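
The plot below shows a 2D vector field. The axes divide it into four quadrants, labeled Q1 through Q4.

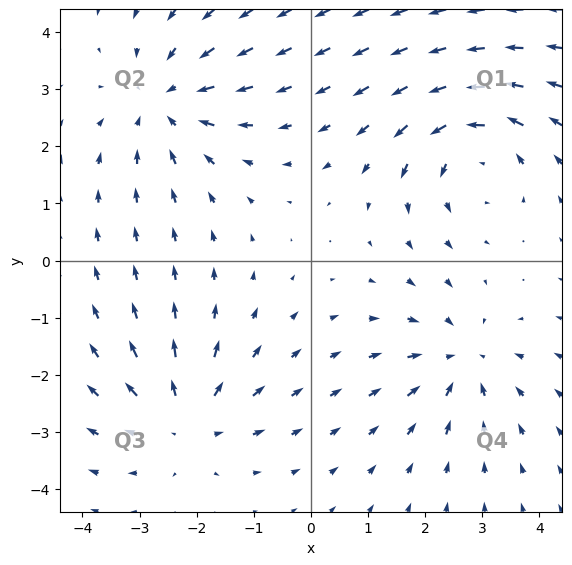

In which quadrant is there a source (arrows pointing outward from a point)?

Q3

The source sits at approximately (-2.2, -2.8), which lies in quadrant Q3. The divergence there is about +3, positive as expected for a source.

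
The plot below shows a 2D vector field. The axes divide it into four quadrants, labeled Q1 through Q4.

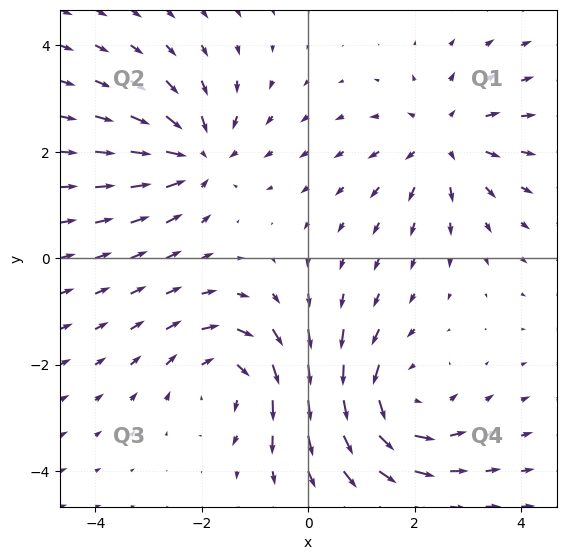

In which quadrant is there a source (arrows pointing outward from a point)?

Q1

The source sits at approximately (2.6, 2.2), which lies in quadrant Q1. The divergence there is about +3, positive as expected for a source.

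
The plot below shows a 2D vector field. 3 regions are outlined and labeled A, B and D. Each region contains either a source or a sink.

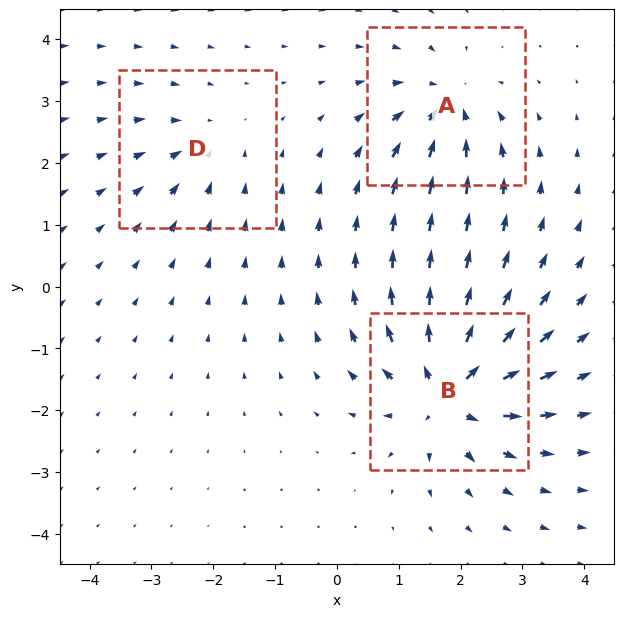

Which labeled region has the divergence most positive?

B

Divergence at each region's feature centre — A: about -4, B: about +6, D: about -3. Region B is most positive.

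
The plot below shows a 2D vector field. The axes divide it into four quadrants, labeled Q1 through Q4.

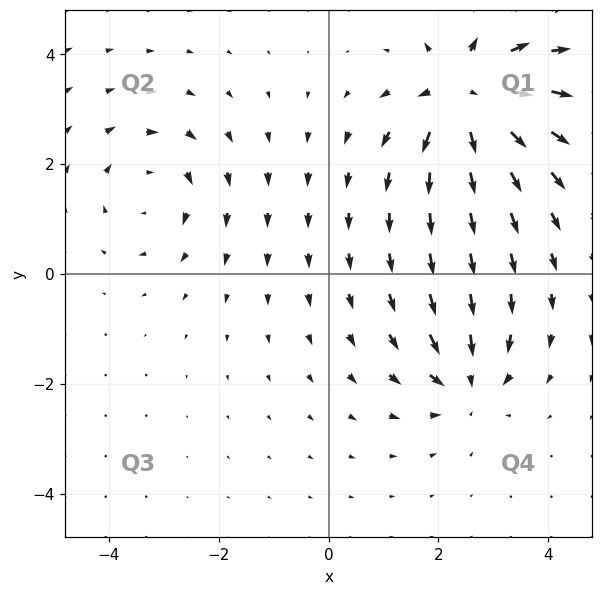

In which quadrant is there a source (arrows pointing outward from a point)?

Q1

The source sits at approximately (2.5, 3.2), which lies in quadrant Q1. The divergence there is about +6, positive as expected for a source.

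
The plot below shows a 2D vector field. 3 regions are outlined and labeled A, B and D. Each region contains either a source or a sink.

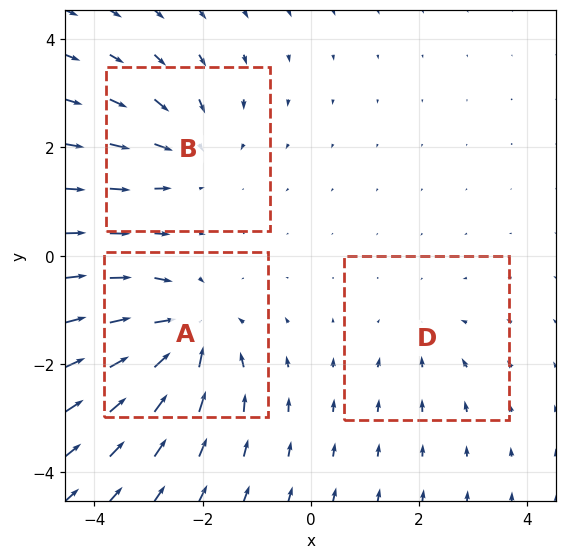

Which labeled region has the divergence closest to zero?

Divergence at each region's feature centre — A: about -5, B: about -3, D: about -2. Region D is closest to zero.

D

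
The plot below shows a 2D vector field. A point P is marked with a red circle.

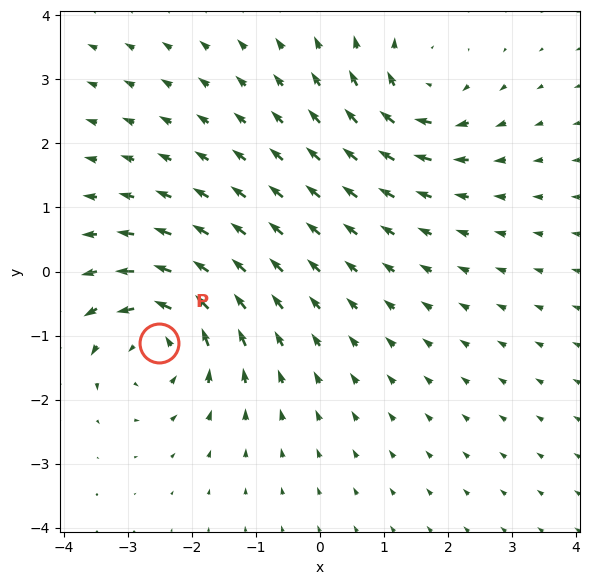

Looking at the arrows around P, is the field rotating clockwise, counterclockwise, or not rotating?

counterclockwise

Near P at (-2.5, -1.1) the arrows circulate counterclockwise. The curl (z-component) there is about +5; positive curl means counterclockwise rotation.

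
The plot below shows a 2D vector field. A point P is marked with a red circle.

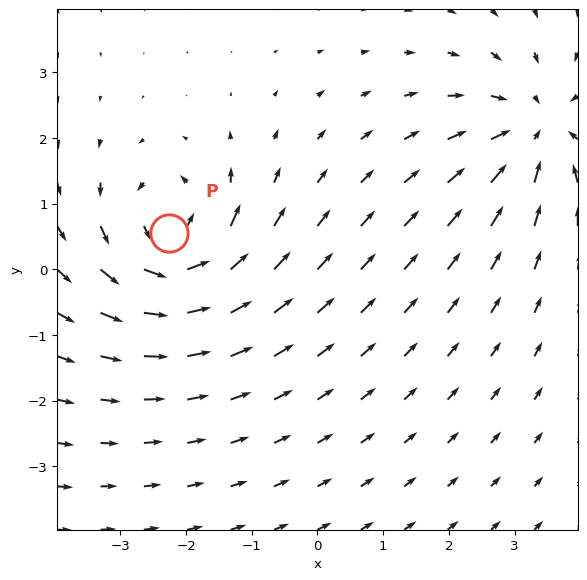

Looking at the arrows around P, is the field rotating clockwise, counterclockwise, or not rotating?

Near P at (-2.3, 0.6) the arrows circulate counterclockwise. The curl (z-component) there is about +6; positive curl means counterclockwise rotation.

counterclockwise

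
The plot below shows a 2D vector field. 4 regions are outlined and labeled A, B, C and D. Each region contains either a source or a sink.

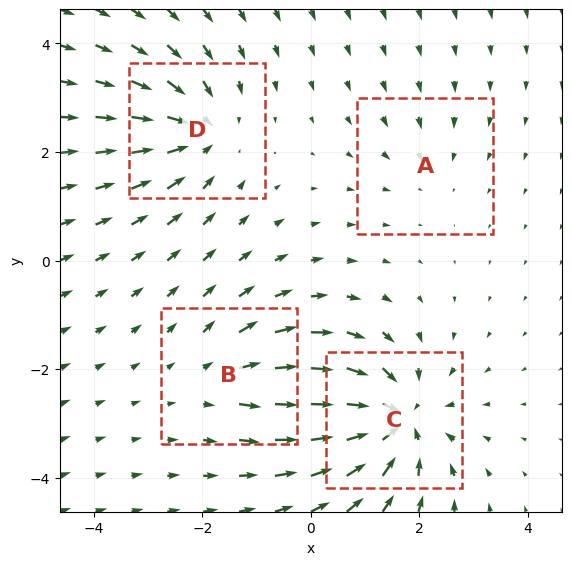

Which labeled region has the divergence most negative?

Divergence at each region's feature centre — A: about -2, B: about +3, C: about -7, D: about -5. Region C is most negative.

C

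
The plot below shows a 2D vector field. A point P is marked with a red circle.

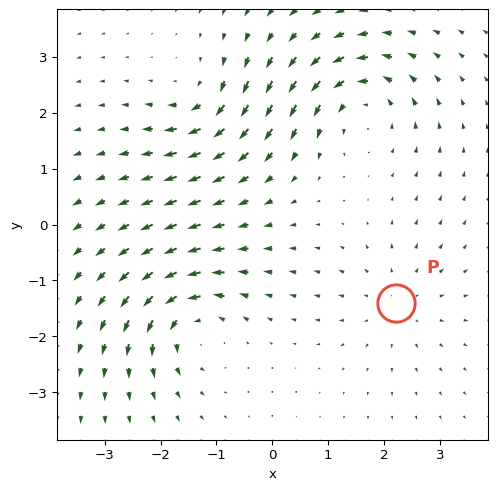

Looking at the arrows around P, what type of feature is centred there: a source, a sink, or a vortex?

source

At P (2.2, -1.4) the arrows spread outward. Divergence about +3, curl ≈0 — positive divergence with near-zero curl is a source.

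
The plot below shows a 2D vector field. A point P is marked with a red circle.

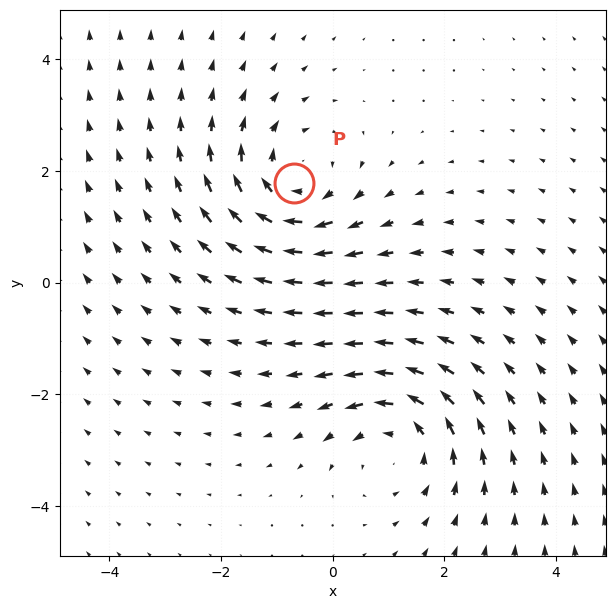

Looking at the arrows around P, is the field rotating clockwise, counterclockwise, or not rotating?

clockwise

Near P at (-0.7, 1.8) the arrows circulate clockwise. The curl (z-component) there is about -3; negative curl means clockwise rotation.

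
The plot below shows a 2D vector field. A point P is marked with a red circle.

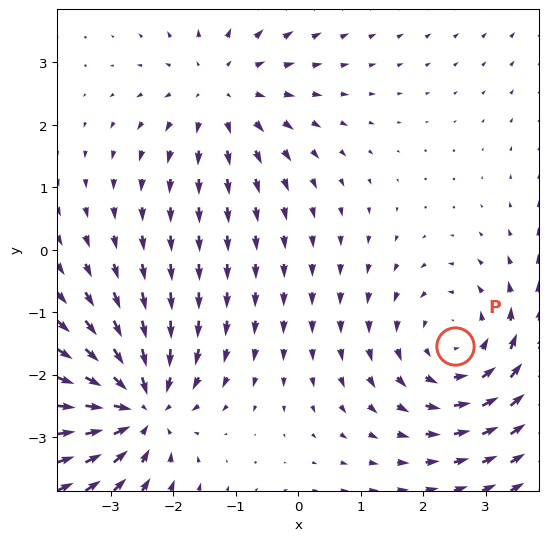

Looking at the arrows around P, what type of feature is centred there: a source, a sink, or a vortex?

vortex

At P (2.5, -1.5) the arrows circulate counterclockwise. Divergence ≈0, curl about +3 — near-zero divergence with nonzero curl is a vortex.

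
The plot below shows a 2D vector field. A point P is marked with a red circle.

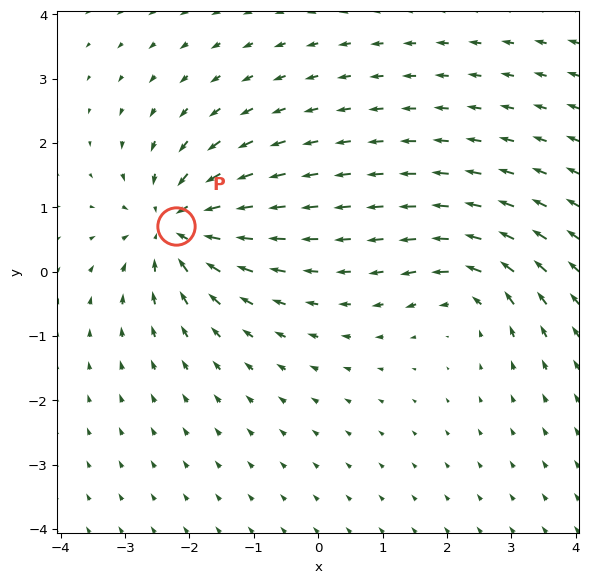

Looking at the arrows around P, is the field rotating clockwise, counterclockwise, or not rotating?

Near P at (-2.2, 0.7) the arrows show no circulation. The curl there is ≈0.

not rotating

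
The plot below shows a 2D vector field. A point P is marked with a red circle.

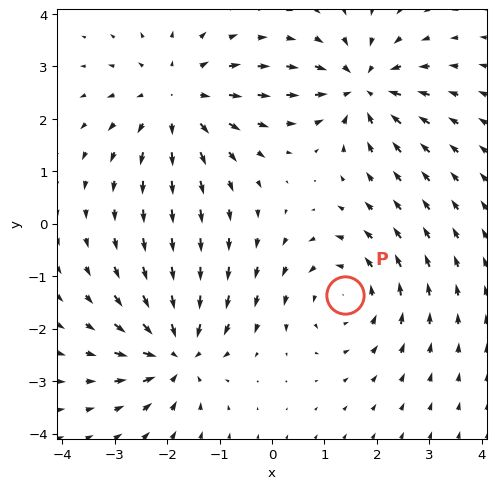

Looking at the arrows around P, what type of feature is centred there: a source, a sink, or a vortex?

At P (1.4, -1.3) the arrows circulate counterclockwise. Divergence ≈0, curl about +4 — near-zero divergence with nonzero curl is a vortex.

vortex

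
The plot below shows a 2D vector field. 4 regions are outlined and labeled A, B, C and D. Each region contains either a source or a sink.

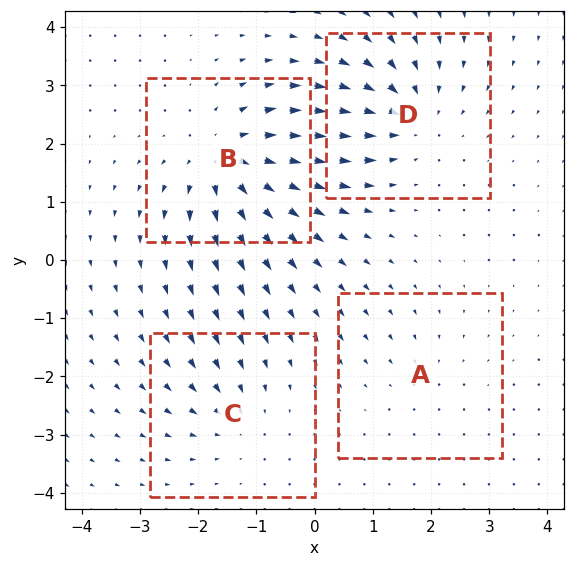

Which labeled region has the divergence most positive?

B

Divergence at each region's feature centre — A: about -2, B: about +7, C: about -3, D: about -5. Region B is most positive.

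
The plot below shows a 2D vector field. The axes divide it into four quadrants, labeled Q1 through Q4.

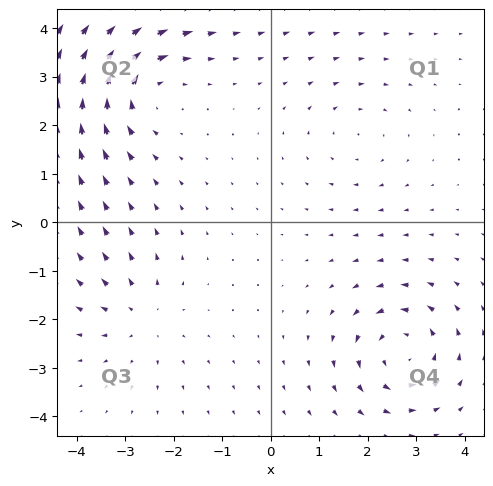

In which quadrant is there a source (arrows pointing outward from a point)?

Q3

The source sits at approximately (-2.6, -1.9), which lies in quadrant Q3. The divergence there is about +3, positive as expected for a source.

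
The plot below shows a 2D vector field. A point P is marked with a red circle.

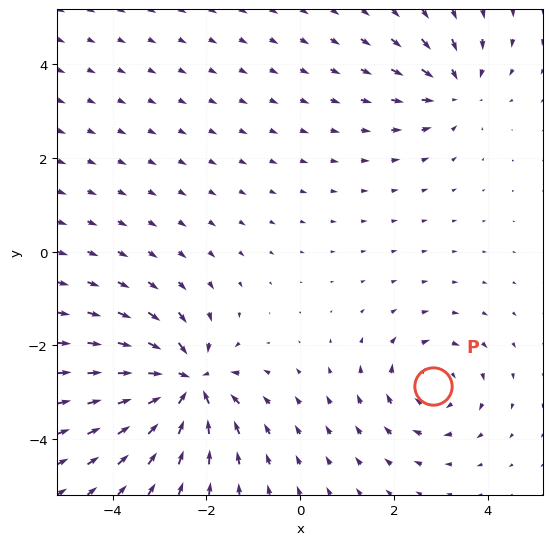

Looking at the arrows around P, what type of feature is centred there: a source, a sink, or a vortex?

vortex

At P (2.8, -2.9) the arrows circulate clockwise. Divergence ≈0, curl about -4 — near-zero divergence with nonzero curl is a vortex.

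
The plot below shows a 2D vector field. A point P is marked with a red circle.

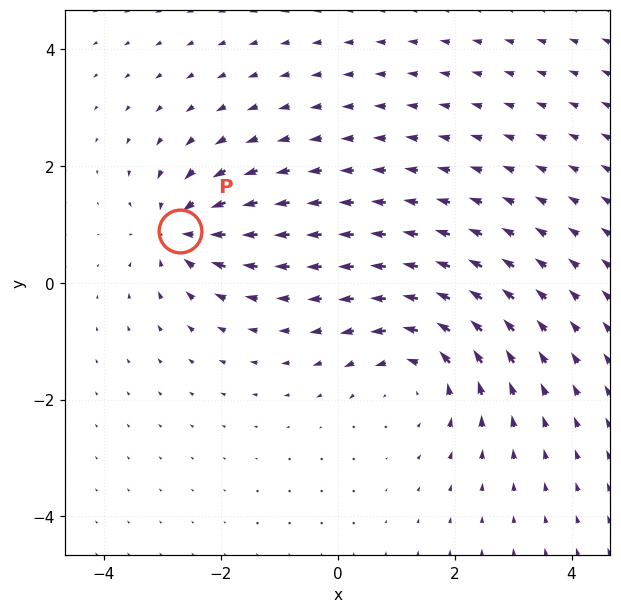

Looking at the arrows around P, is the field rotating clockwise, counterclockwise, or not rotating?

not rotating

Near P at (-2.7, 0.9) the arrows show no circulation. The curl there is ≈0.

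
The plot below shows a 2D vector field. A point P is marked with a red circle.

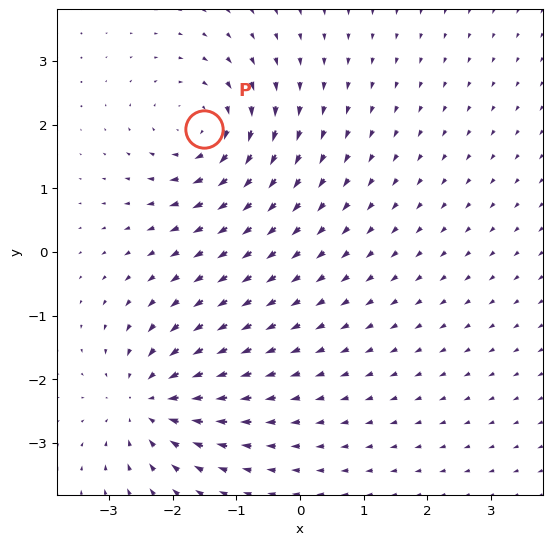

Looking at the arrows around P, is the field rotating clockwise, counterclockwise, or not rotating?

Near P at (-1.5, 1.9) the arrows circulate clockwise. The curl (z-component) there is about -5; negative curl means clockwise rotation.

clockwise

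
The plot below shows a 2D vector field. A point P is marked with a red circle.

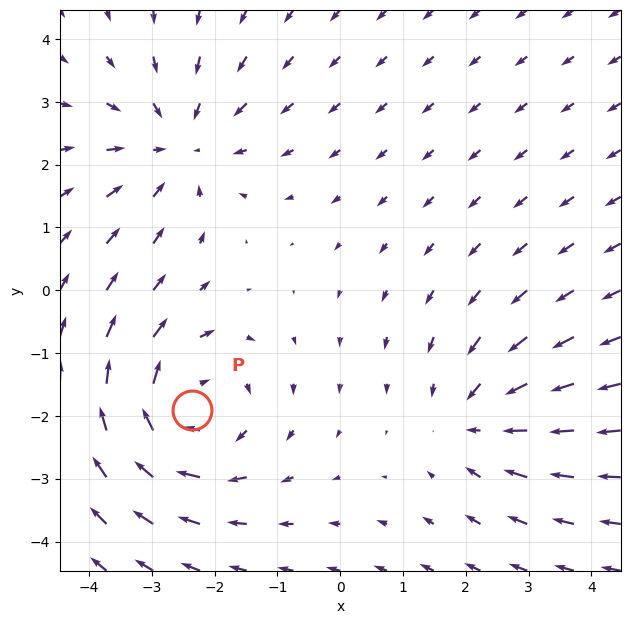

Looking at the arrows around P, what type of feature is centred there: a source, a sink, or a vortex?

vortex

At P (-2.4, -1.9) the arrows circulate clockwise. Divergence ≈0, curl about -4 — near-zero divergence with nonzero curl is a vortex.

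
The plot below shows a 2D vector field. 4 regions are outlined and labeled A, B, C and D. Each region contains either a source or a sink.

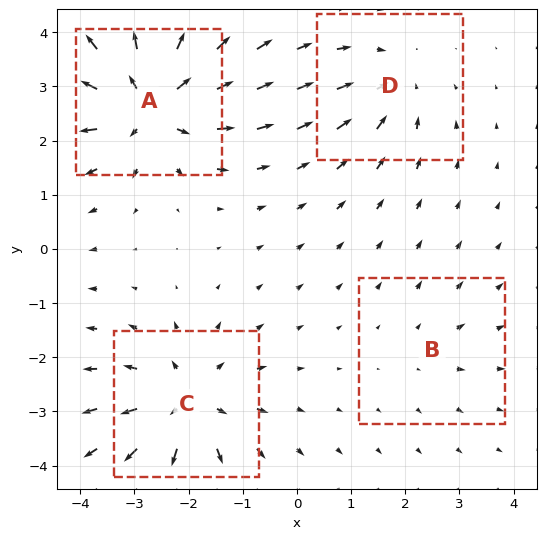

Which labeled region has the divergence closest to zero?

B

Divergence at each region's feature centre — A: about +7, B: about +2, C: about +5, D: about -4. Region B is closest to zero.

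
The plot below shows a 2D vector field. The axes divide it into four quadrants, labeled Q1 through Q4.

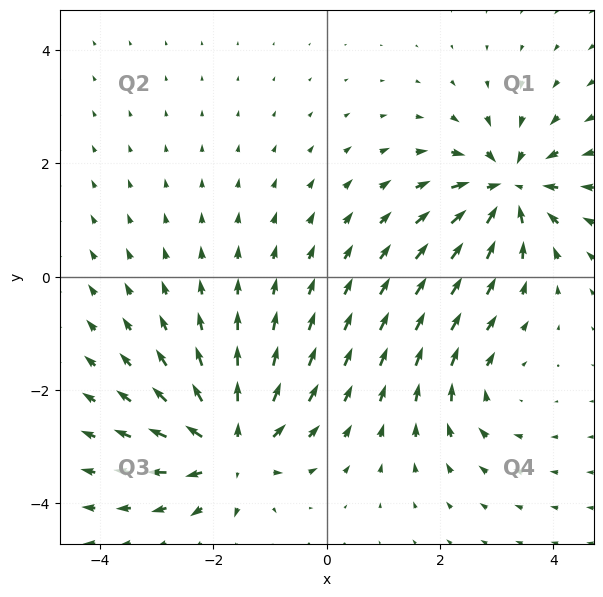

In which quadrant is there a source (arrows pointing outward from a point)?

The source sits at approximately (-1.7, -3.0), which lies in quadrant Q3. The divergence there is about +5, positive as expected for a source.

Q3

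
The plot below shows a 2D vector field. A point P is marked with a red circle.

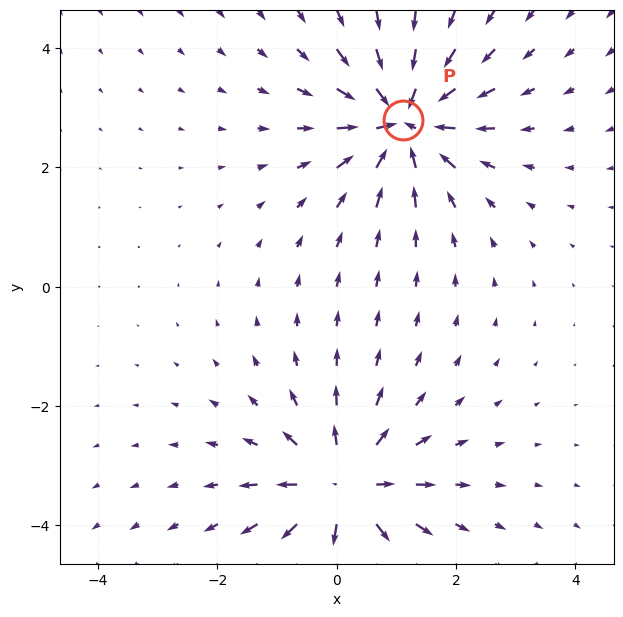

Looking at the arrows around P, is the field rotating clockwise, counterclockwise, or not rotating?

Near P at (1.1, 2.8) the arrows show no circulation. The curl there is ≈0.

not rotating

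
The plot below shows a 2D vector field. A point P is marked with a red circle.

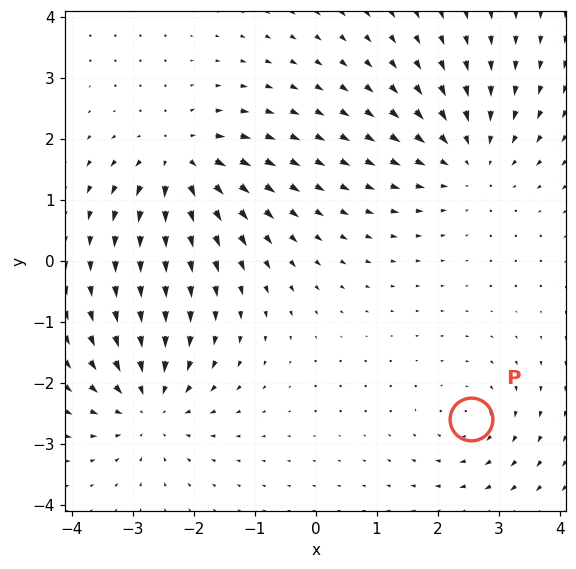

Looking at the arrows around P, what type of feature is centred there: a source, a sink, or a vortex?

At P (2.5, -2.6) the arrows circulate clockwise. Divergence ≈0, curl about -3 — near-zero divergence with nonzero curl is a vortex.

vortex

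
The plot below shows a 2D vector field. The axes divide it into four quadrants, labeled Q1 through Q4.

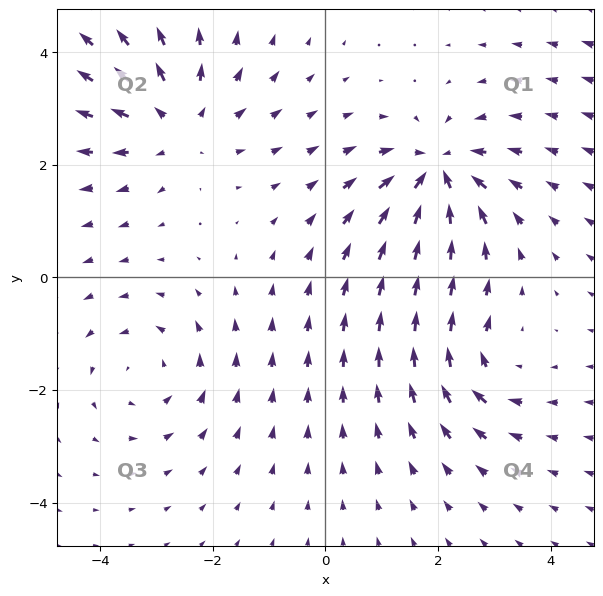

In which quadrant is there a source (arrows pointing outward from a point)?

Q2

The source sits at approximately (-2.6, 2.7), which lies in quadrant Q2. The divergence there is about +3, positive as expected for a source.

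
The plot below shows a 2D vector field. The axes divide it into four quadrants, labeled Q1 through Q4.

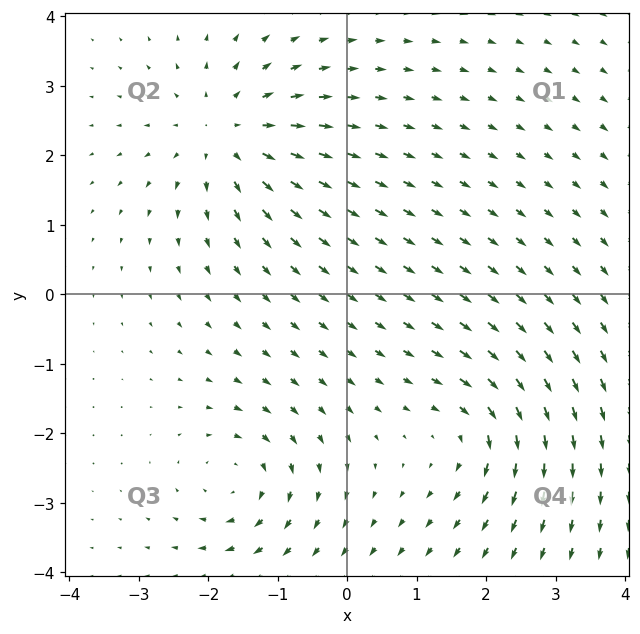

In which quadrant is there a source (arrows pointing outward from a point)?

The source sits at approximately (-1.7, 2.3), which lies in quadrant Q2. The divergence there is about +5, positive as expected for a source.

Q2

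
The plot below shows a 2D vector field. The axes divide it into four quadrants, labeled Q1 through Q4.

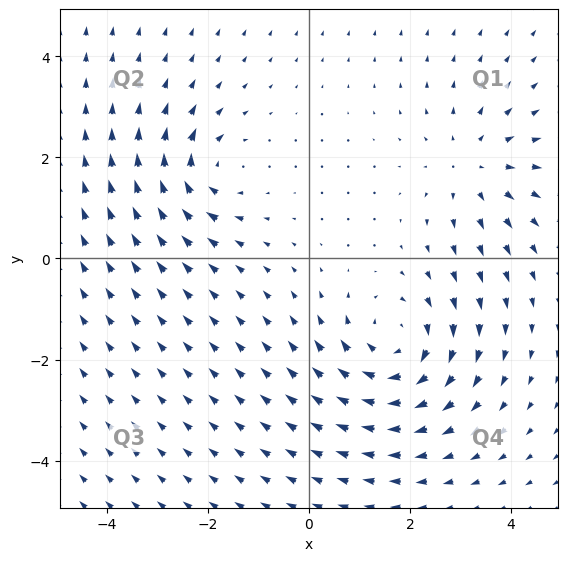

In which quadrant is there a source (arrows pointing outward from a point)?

The source sits at approximately (3.3, 1.8), which lies in quadrant Q1. The divergence there is about +3, positive as expected for a source.

Q1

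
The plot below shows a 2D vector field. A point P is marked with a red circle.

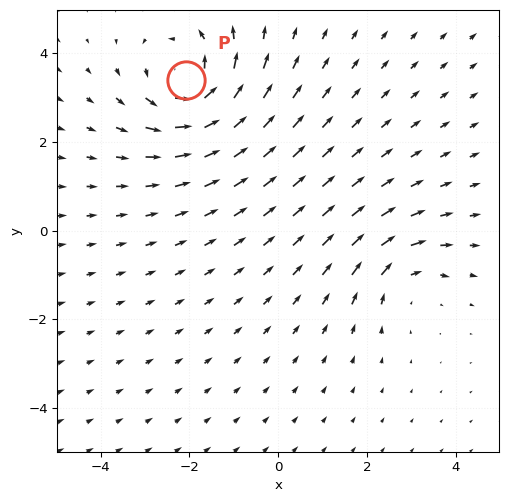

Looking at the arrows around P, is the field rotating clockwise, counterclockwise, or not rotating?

Near P at (-2.1, 3.4) the arrows circulate counterclockwise. The curl (z-component) there is about +6; positive curl means counterclockwise rotation.

counterclockwise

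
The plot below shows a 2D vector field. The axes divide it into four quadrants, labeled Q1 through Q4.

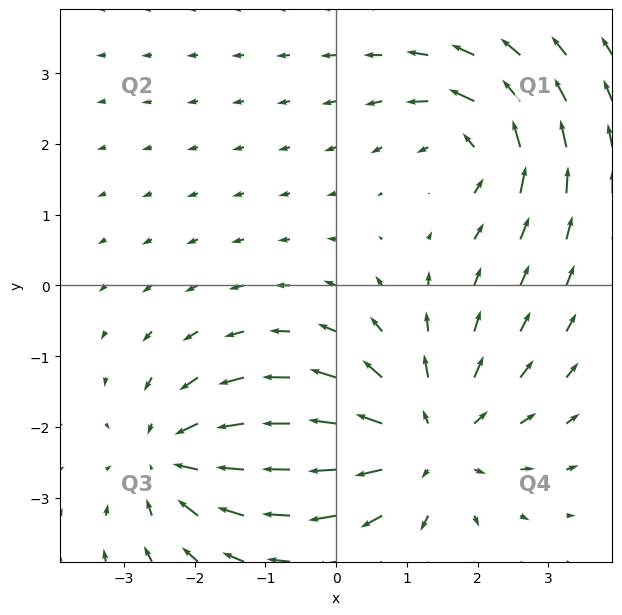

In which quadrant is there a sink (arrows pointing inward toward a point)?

The sink sits at approximately (-2.3, -2.5), which lies in quadrant Q3. The divergence there is about -3, negative as expected for a sink.

Q3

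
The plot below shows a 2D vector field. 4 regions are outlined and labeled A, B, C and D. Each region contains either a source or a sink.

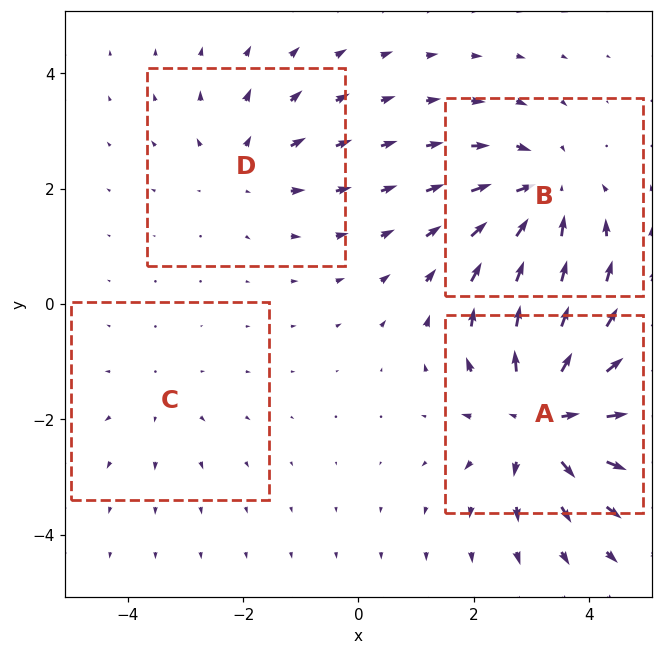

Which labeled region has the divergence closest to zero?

C

Divergence at each region's feature centre — A: about +6, B: about -5, C: about +2, D: about +3. Region C is closest to zero.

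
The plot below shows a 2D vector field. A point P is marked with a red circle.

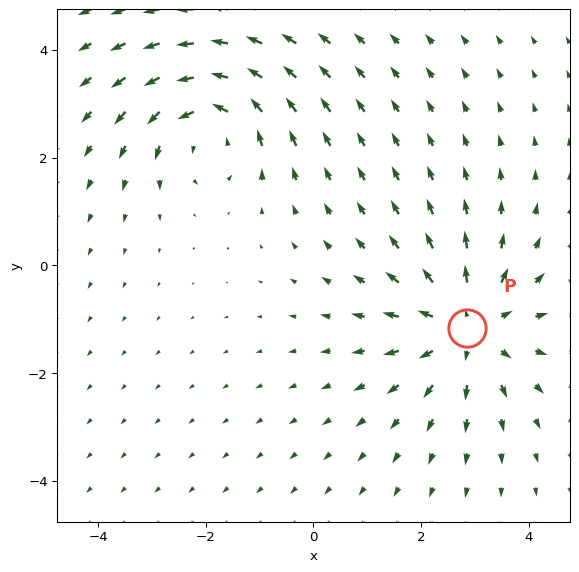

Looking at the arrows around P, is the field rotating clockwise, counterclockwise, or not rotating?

not rotating

Near P at (2.9, -1.2) the arrows show no circulation. The curl there is ≈0.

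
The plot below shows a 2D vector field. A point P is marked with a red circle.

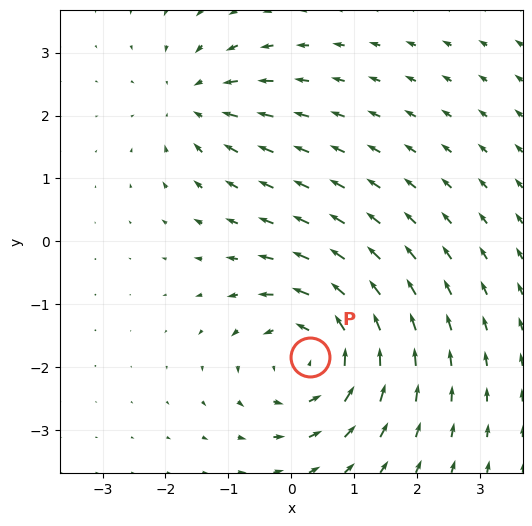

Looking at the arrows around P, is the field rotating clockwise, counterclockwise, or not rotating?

Near P at (0.3, -1.8) the arrows circulate counterclockwise. The curl (z-component) there is about +5; positive curl means counterclockwise rotation.

counterclockwise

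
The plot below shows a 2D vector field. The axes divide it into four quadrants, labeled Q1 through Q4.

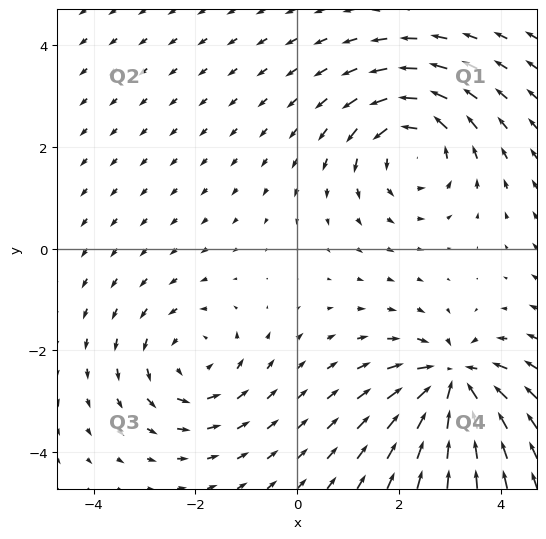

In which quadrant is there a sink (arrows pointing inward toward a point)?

The sink sits at approximately (3.1, -2.6), which lies in quadrant Q4. The divergence there is about -7, negative as expected for a sink.

Q4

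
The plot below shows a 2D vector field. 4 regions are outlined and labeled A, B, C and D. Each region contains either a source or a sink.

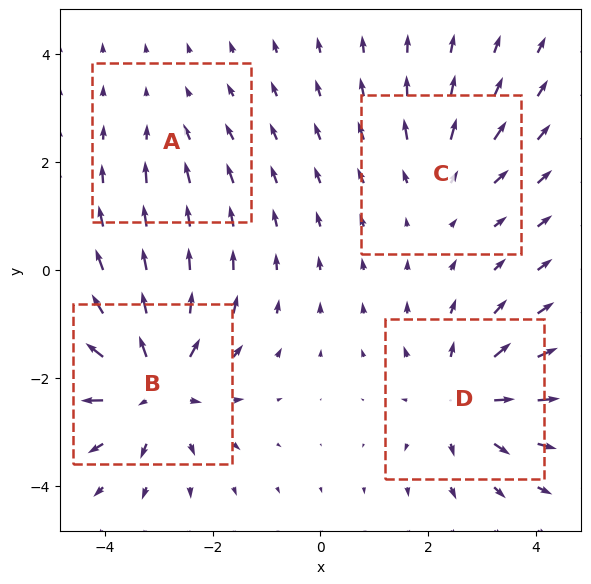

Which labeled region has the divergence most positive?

Divergence at each region's feature centre — A: about -2, B: about +6, C: about +3, D: about +5. Region B is most positive.

B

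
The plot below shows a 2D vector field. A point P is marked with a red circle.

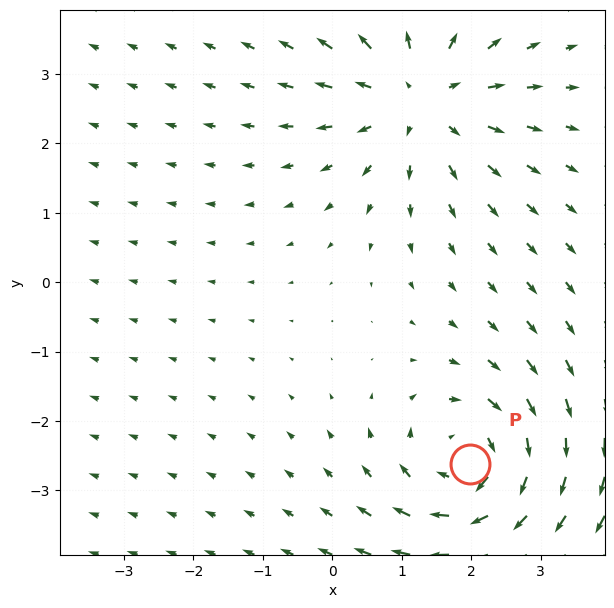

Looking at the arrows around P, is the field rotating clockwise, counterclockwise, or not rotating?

clockwise

Near P at (2.0, -2.6) the arrows circulate clockwise. The curl (z-component) there is about -5; negative curl means clockwise rotation.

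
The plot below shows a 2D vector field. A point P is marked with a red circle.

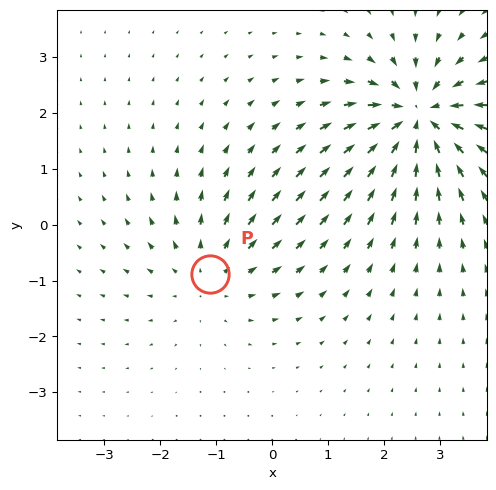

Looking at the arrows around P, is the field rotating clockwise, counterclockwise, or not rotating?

not rotating

Near P at (-1.1, -0.9) the arrows show no circulation. The curl there is ≈0.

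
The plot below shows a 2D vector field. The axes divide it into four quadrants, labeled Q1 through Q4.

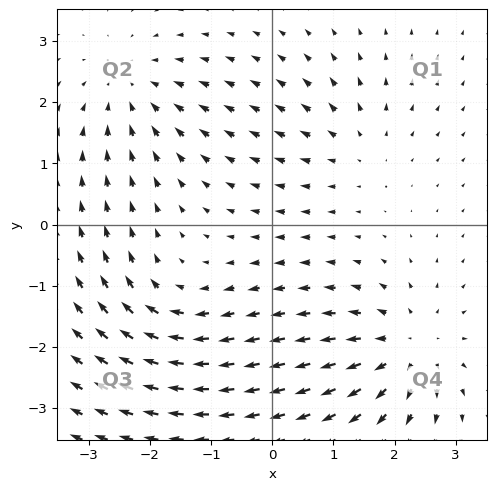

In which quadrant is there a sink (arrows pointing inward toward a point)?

Q2

The sink sits at approximately (-2.3, 2.2), which lies in quadrant Q2. The divergence there is about -3, negative as expected for a sink.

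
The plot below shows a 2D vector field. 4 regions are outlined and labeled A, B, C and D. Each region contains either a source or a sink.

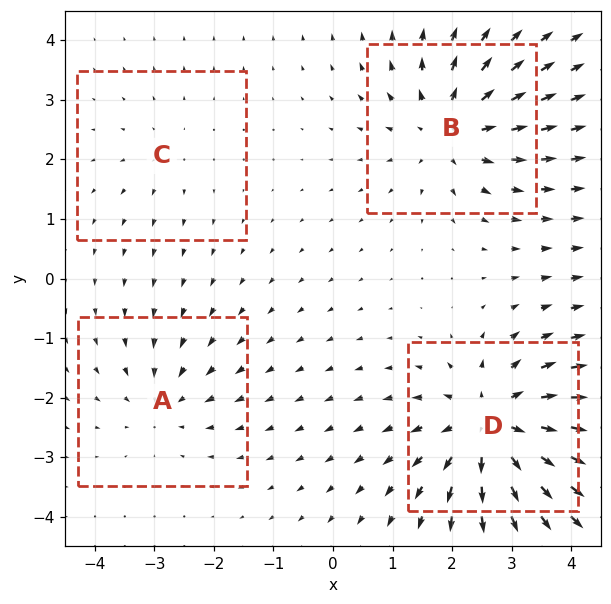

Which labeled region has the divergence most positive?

D

Divergence at each region's feature centre — A: about -4, B: about +6, C: about +2, D: about +7. Region D is most positive.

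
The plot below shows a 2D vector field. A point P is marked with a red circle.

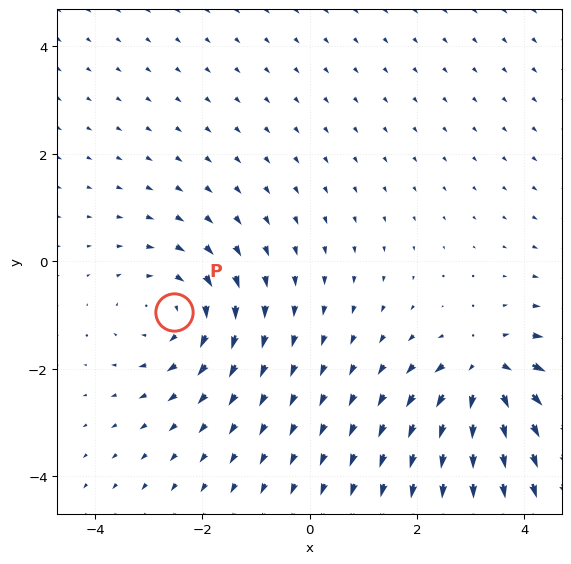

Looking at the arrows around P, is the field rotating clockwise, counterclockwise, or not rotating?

clockwise

Near P at (-2.5, -0.9) the arrows circulate clockwise. The curl (z-component) there is about -2; negative curl means clockwise rotation.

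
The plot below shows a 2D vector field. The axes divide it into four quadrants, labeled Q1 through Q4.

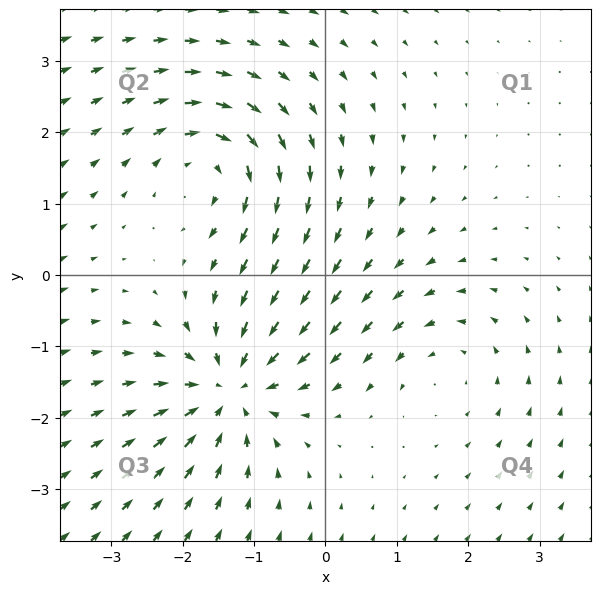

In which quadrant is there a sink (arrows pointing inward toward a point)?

The sink sits at approximately (-1.3, -1.6), which lies in quadrant Q3. The divergence there is about -5, negative as expected for a sink.

Q3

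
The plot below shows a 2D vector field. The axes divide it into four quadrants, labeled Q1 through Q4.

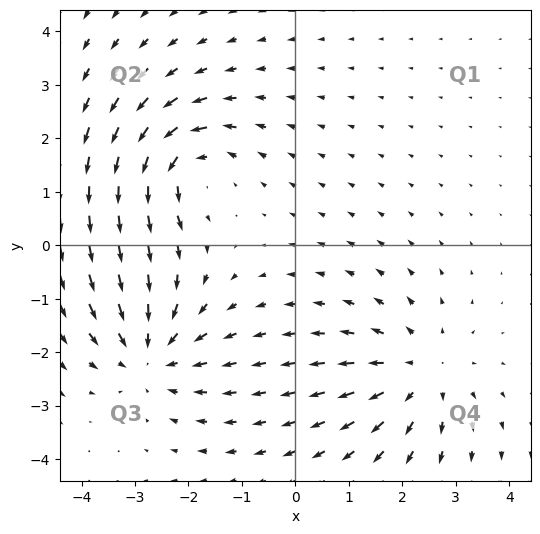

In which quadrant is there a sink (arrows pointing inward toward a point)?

The sink sits at approximately (-2.7, -2.0), which lies in quadrant Q3. The divergence there is about -4, negative as expected for a sink.

Q3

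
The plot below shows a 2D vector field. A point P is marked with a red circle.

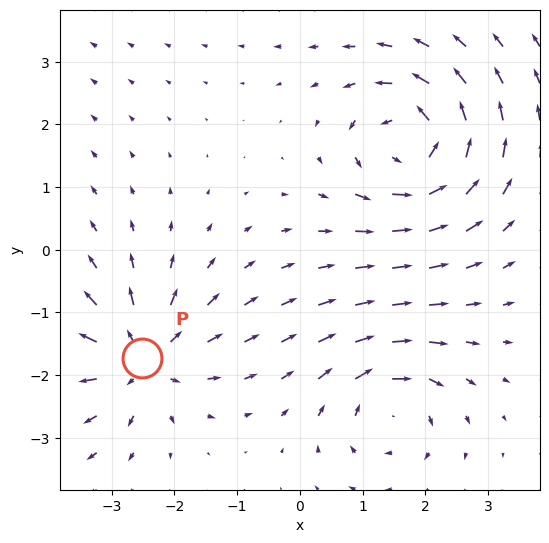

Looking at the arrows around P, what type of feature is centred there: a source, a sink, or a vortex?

source

At P (-2.5, -1.7) the arrows spread outward. Divergence about +6, curl ≈0 — positive divergence with near-zero curl is a source.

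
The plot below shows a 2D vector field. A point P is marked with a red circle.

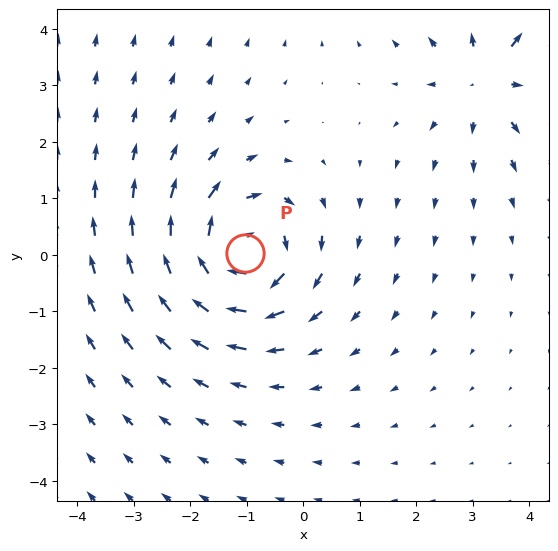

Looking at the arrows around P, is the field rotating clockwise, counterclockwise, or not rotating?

clockwise

Near P at (-1.0, 0.0) the arrows circulate clockwise. The curl (z-component) there is about -6; negative curl means clockwise rotation.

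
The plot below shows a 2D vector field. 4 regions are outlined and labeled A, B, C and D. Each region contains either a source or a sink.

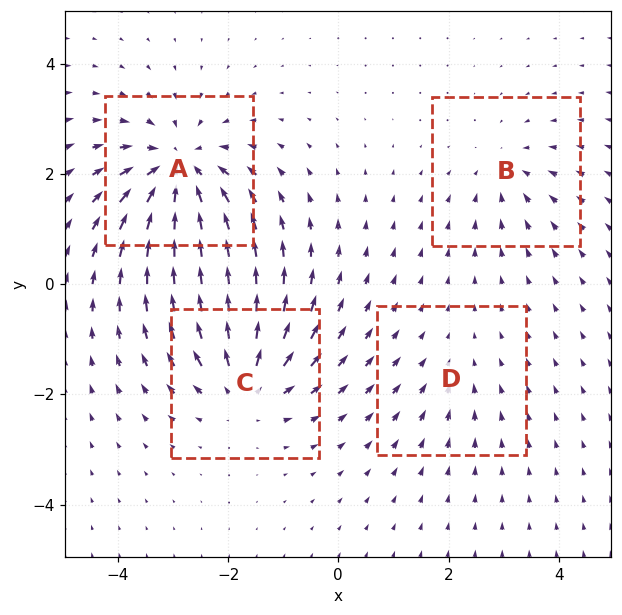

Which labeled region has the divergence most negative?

Divergence at each region's feature centre — A: about -7, B: about -4, C: about +6, D: about -2. Region A is most negative.

A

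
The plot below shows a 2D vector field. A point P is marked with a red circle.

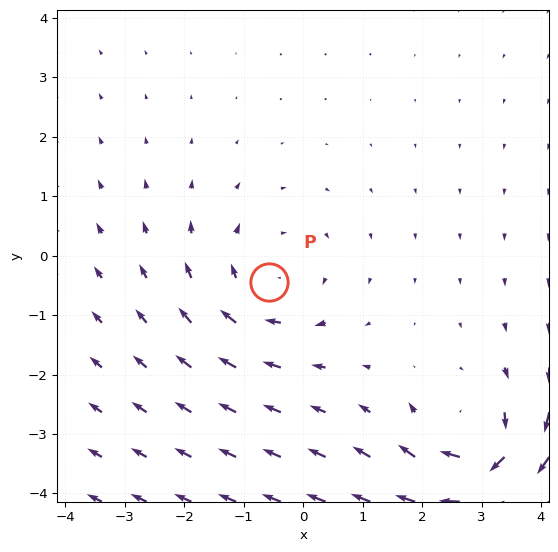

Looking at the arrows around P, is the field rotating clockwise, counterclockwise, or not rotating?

Near P at (-0.6, -0.4) the arrows circulate clockwise. The curl (z-component) there is about -2; negative curl means clockwise rotation.

clockwise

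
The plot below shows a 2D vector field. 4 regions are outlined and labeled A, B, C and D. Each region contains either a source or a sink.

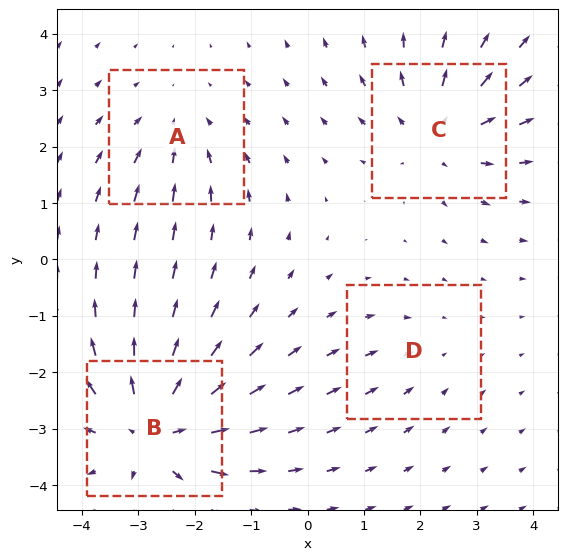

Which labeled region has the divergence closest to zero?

D

Divergence at each region's feature centre — A: about -3, B: about +6, C: about +4, D: about -2. Region D is closest to zero.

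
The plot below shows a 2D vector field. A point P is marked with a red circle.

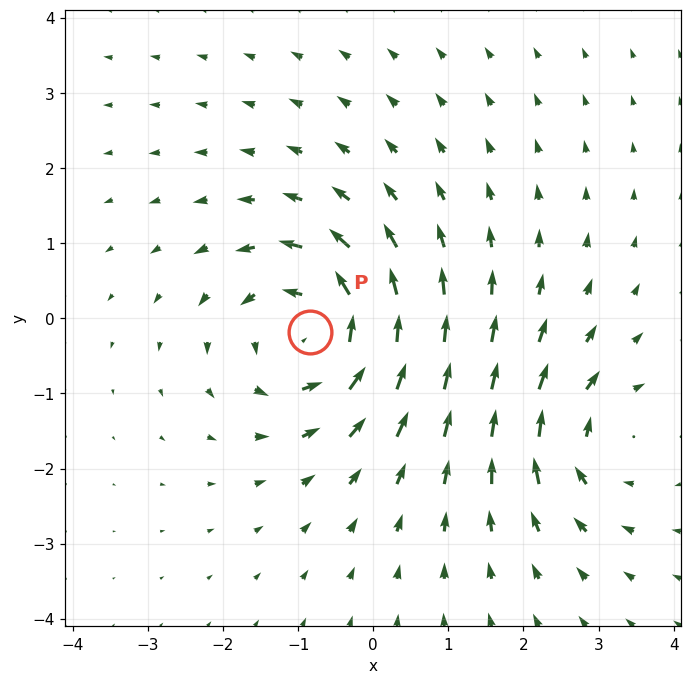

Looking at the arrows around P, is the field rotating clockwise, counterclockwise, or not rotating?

Near P at (-0.8, -0.2) the arrows circulate counterclockwise. The curl (z-component) there is about +5; positive curl means counterclockwise rotation.

counterclockwise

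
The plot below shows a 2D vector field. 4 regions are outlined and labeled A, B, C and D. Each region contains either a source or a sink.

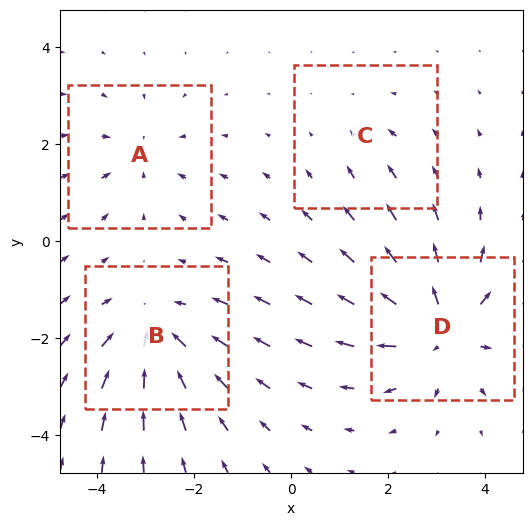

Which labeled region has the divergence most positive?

D

Divergence at each region's feature centre — A: about -3, B: about -4, C: about -2, D: about +6. Region D is most positive.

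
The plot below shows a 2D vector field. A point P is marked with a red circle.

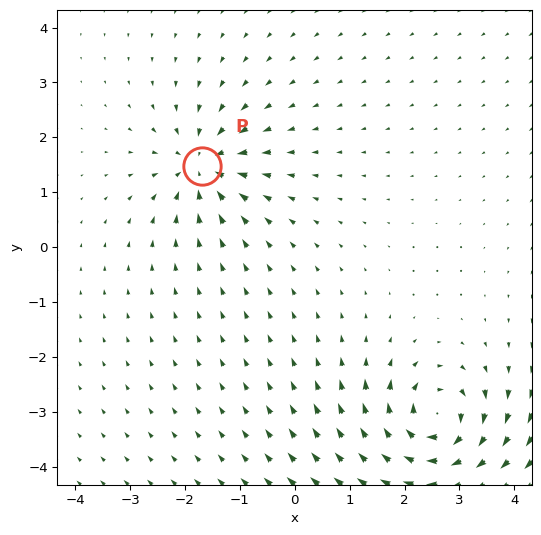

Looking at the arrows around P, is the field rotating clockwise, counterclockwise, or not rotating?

not rotating

Near P at (-1.7, 1.5) the arrows show no circulation. The curl there is ≈0.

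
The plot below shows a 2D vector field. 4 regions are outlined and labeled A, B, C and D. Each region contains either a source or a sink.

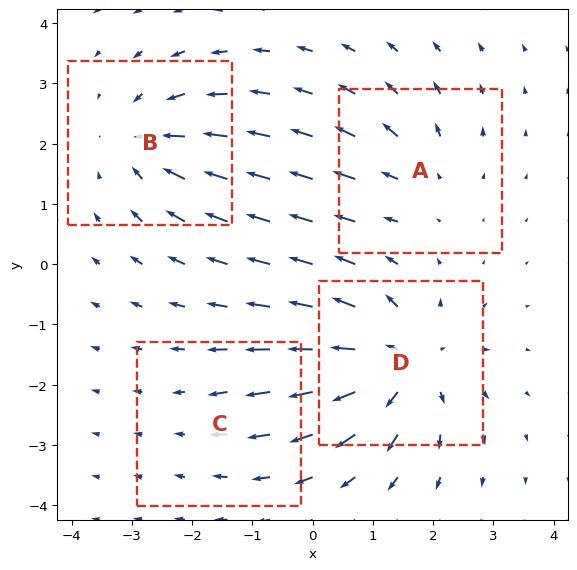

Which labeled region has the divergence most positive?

Divergence at each region's feature centre — A: about +4, B: about -5, C: about -2, D: about +7. Region D is most positive.

D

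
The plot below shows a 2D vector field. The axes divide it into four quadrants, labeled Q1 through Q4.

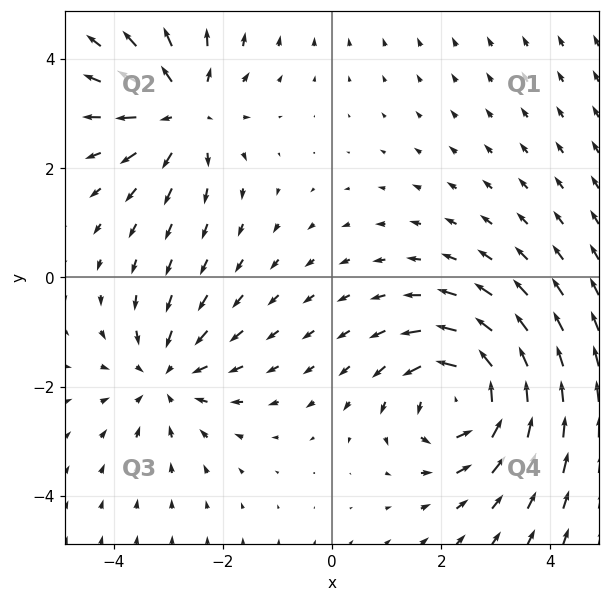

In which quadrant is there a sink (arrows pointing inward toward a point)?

Q3

The sink sits at approximately (-3.1, -1.8), which lies in quadrant Q3. The divergence there is about -3, negative as expected for a sink.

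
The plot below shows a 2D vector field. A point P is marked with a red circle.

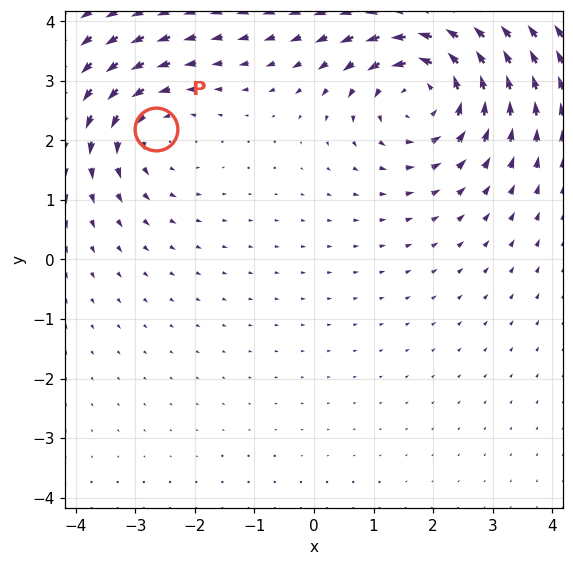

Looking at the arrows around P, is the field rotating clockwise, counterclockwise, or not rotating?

Near P at (-2.7, 2.2) the arrows circulate counterclockwise. The curl (z-component) there is about +3; positive curl means counterclockwise rotation.

counterclockwise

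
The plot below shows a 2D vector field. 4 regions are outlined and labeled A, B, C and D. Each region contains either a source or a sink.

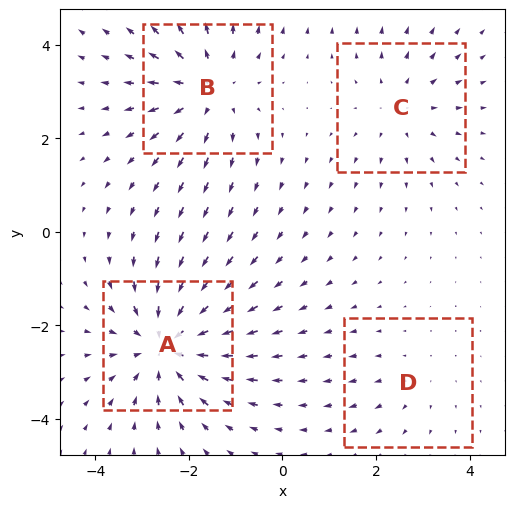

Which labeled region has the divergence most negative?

A

Divergence at each region's feature centre — A: about -6, B: about +5, C: about +3, D: about +2. Region A is most negative.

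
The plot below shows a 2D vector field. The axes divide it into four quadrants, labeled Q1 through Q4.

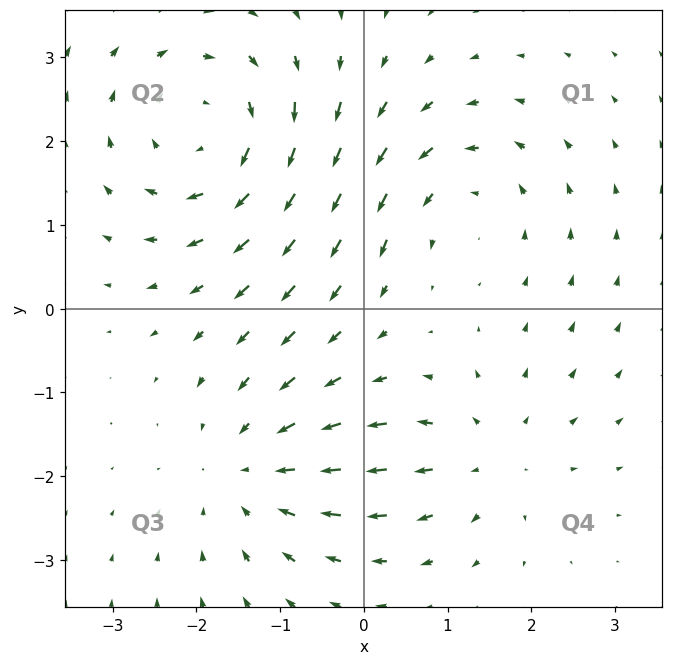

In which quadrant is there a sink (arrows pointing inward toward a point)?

The sink sits at approximately (-1.3, -1.9), which lies in quadrant Q3. The divergence there is about -3, negative as expected for a sink.

Q3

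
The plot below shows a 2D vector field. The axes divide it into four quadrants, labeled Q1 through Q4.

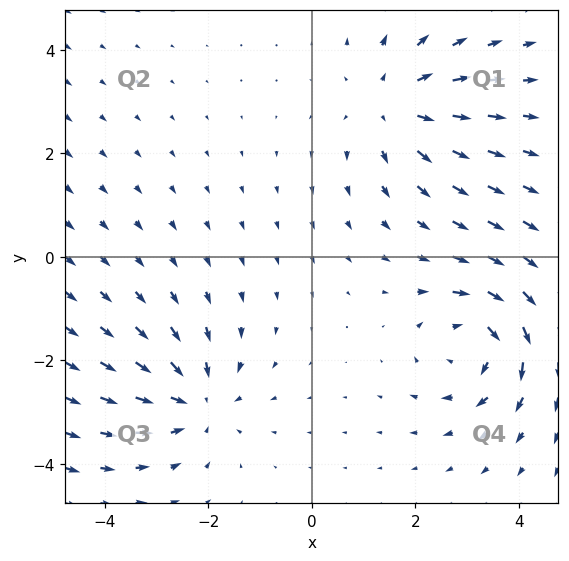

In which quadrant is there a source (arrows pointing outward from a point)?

The source sits at approximately (1.6, 2.9), which lies in quadrant Q1. The divergence there is about +2, positive as expected for a source.

Q1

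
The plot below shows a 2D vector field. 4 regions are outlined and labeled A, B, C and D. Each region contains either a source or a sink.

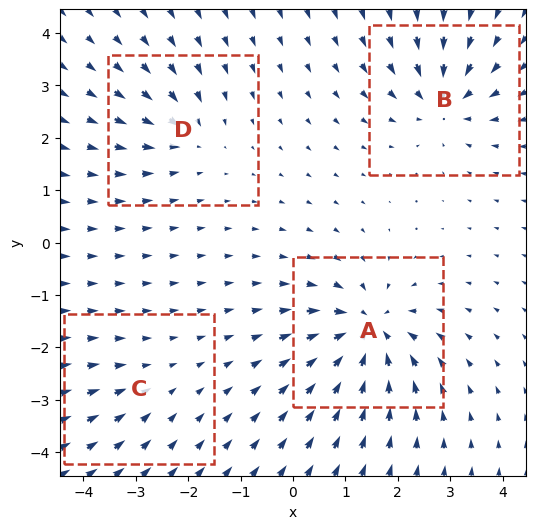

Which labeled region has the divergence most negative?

Divergence at each region's feature centre — A: about -8, B: about -6, C: about -2, D: about -4. Region A is most negative.

A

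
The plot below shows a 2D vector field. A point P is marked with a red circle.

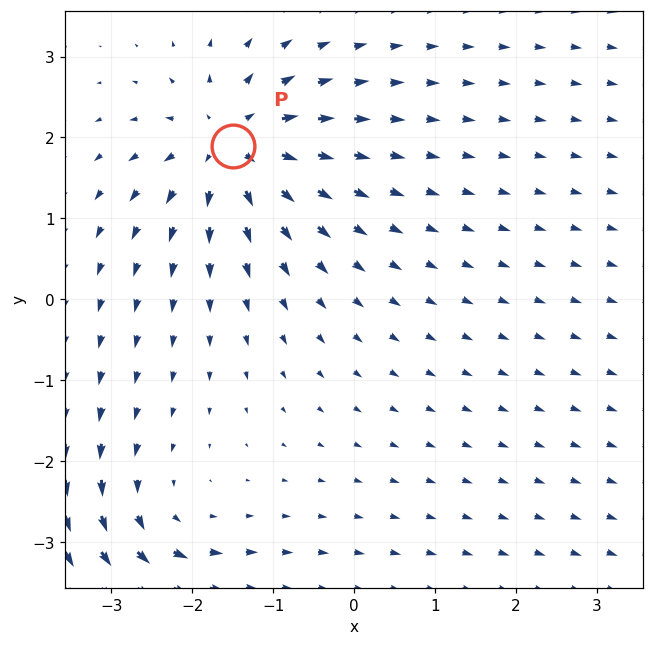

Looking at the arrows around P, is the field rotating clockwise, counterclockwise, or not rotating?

not rotating

Near P at (-1.5, 1.9) the arrows show no circulation. The curl there is ≈0.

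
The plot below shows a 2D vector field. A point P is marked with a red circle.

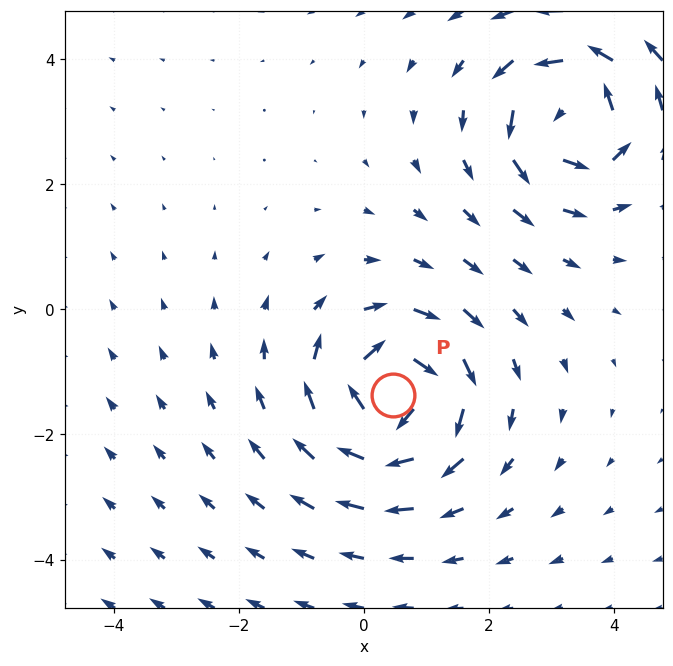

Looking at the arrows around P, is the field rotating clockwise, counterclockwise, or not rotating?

Near P at (0.5, -1.4) the arrows circulate clockwise. The curl (z-component) there is about -5; negative curl means clockwise rotation.

clockwise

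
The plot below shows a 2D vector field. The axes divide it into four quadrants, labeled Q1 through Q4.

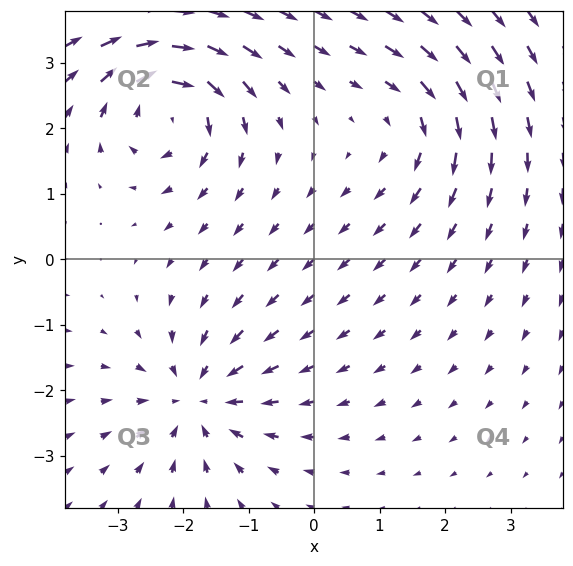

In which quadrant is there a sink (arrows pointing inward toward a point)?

The sink sits at approximately (-1.8, -2.1), which lies in quadrant Q3. The divergence there is about -5, negative as expected for a sink.

Q3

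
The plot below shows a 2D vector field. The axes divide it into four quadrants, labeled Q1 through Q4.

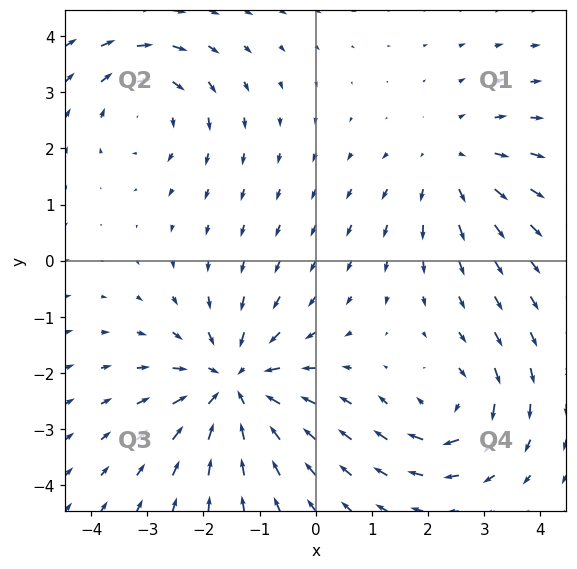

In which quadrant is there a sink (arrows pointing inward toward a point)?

Q3

The sink sits at approximately (-1.5, -2.2), which lies in quadrant Q3. The divergence there is about -4, negative as expected for a sink.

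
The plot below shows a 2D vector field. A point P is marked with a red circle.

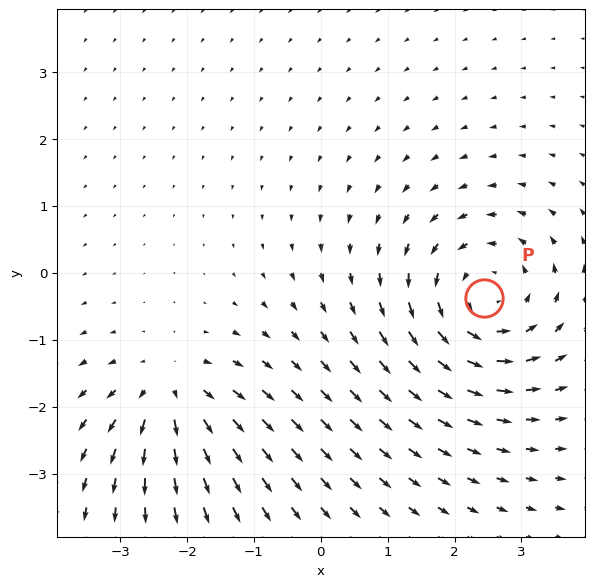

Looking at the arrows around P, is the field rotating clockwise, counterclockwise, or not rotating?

counterclockwise

Near P at (2.4, -0.4) the arrows circulate counterclockwise. The curl (z-component) there is about +4; positive curl means counterclockwise rotation.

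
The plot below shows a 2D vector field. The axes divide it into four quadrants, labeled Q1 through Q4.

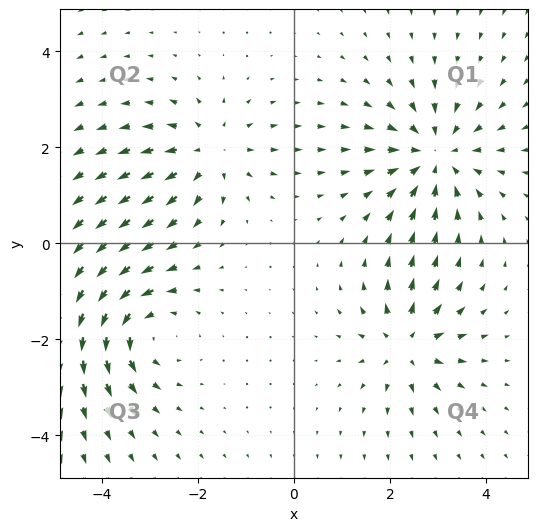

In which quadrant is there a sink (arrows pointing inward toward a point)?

The sink sits at approximately (3.0, 1.8), which lies in quadrant Q1. The divergence there is about -5, negative as expected for a sink.

Q1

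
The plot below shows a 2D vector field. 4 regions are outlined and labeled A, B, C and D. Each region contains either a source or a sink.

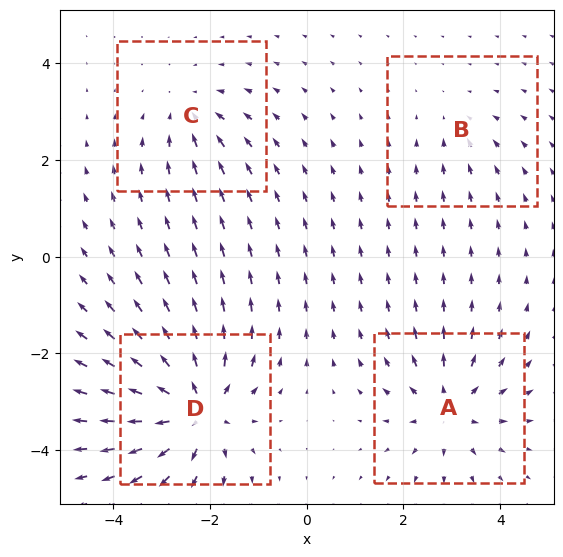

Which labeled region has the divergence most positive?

D

Divergence at each region's feature centre — A: about +5, B: about -2, C: about -4, D: about +8. Region D is most positive.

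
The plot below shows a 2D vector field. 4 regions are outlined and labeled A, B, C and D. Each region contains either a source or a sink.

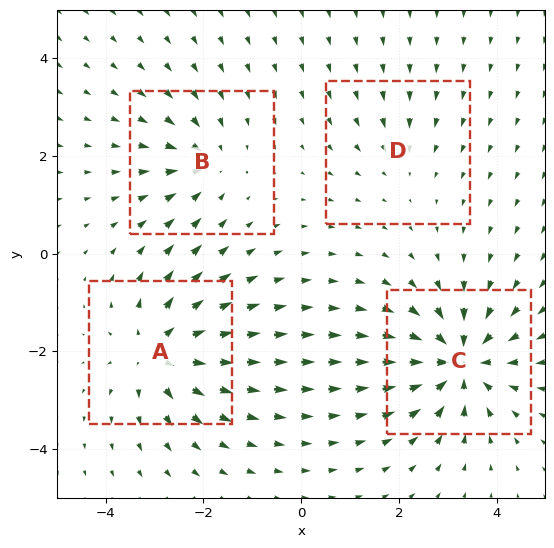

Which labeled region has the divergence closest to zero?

Divergence at each region's feature centre — A: about +6, B: about -4, C: about -7, D: about -2. Region D is closest to zero.

D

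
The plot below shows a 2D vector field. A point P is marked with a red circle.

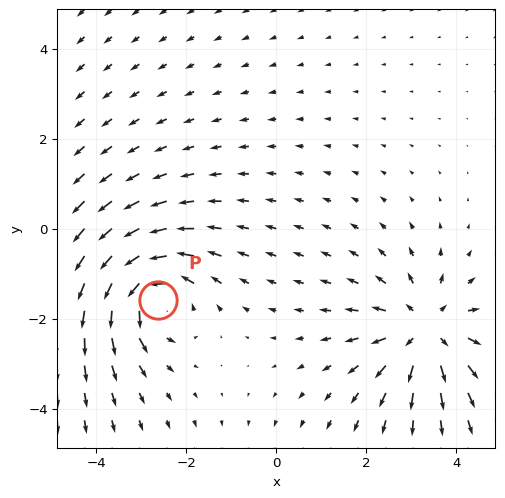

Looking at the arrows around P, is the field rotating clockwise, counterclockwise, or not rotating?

Near P at (-2.6, -1.6) the arrows circulate counterclockwise. The curl (z-component) there is about +6; positive curl means counterclockwise rotation.

counterclockwise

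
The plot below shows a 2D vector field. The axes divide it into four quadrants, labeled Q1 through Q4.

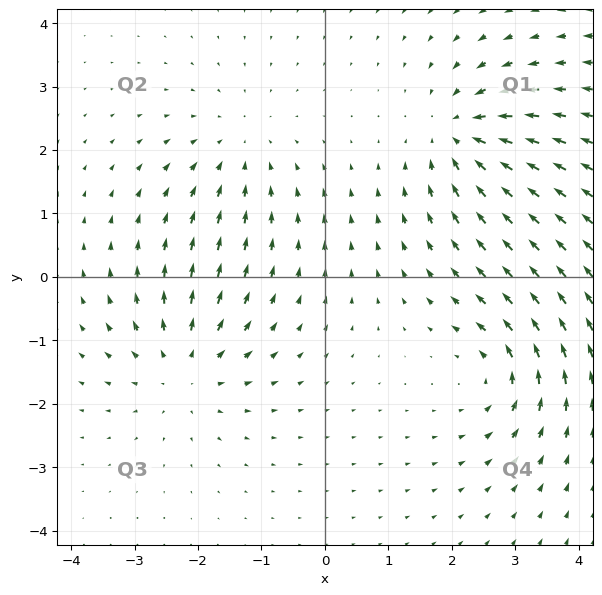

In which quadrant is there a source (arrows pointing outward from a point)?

The source sits at approximately (-2.2, -1.4), which lies in quadrant Q3. The divergence there is about +4, positive as expected for a source.

Q3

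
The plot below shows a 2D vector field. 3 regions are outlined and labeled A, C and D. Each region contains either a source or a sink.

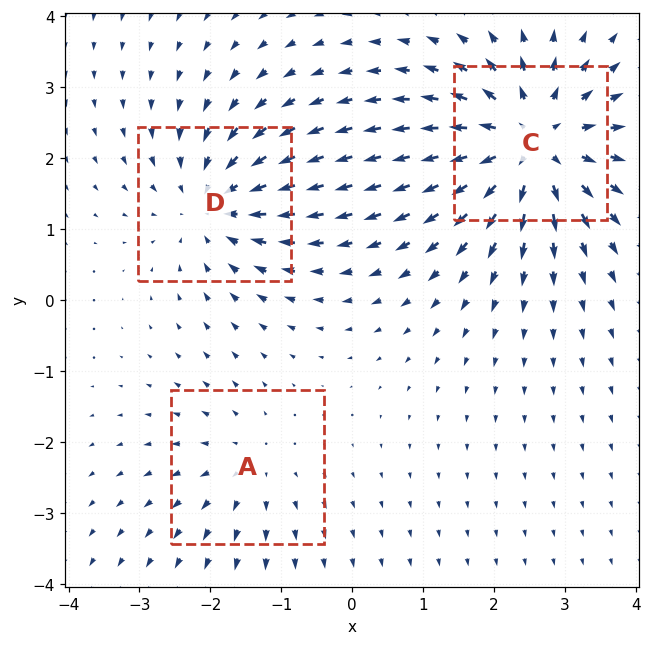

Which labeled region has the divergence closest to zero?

A

Divergence at each region's feature centre — A: about +2, C: about +5, D: about -3. Region A is closest to zero.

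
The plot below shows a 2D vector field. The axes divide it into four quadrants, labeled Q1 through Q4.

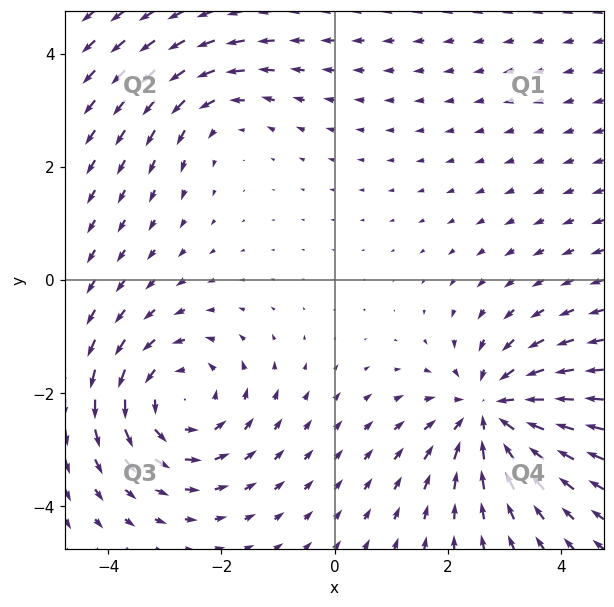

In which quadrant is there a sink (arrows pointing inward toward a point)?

Q4

The sink sits at approximately (2.8, -2.3), which lies in quadrant Q4. The divergence there is about -5, negative as expected for a sink.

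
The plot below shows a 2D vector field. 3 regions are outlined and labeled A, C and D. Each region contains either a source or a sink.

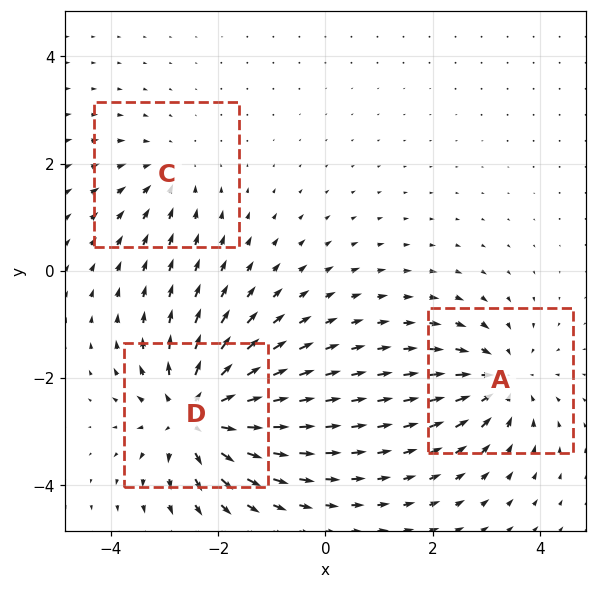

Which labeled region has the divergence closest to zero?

Divergence at each region's feature centre — A: about -3, C: about -2, D: about +5. Region C is closest to zero.

C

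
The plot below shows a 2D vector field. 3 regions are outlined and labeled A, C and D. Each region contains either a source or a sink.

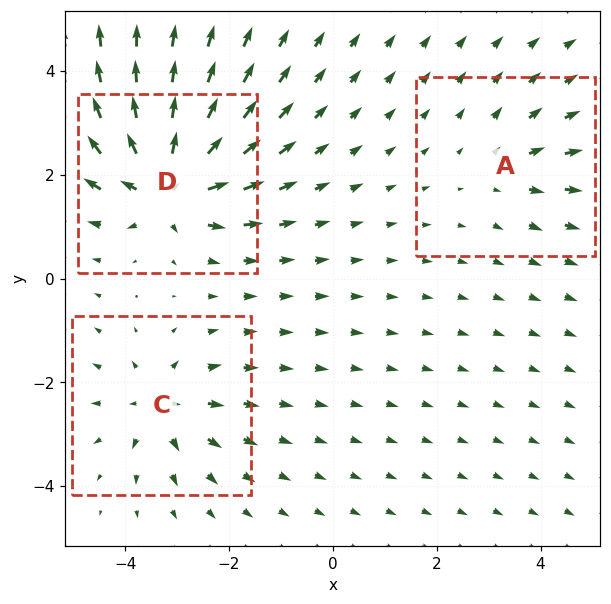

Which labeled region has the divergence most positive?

Divergence at each region's feature centre — A: about +2, C: about +4, D: about +6. Region D is most positive.

D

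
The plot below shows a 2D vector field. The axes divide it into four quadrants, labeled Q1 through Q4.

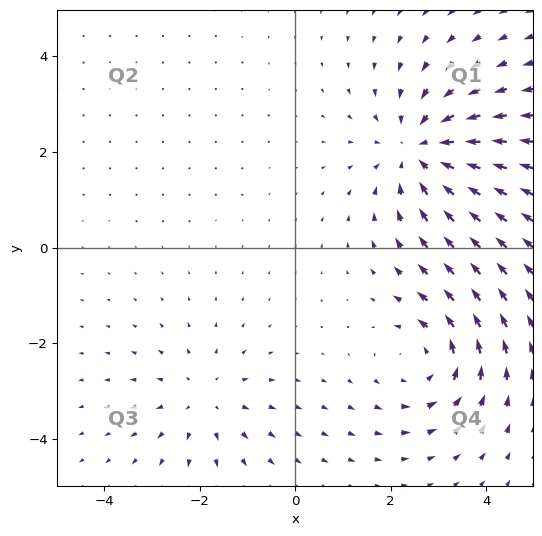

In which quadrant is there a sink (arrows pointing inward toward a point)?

The sink sits at approximately (2.6, 2.0), which lies in quadrant Q1. The divergence there is about -4, negative as expected for a sink.

Q1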